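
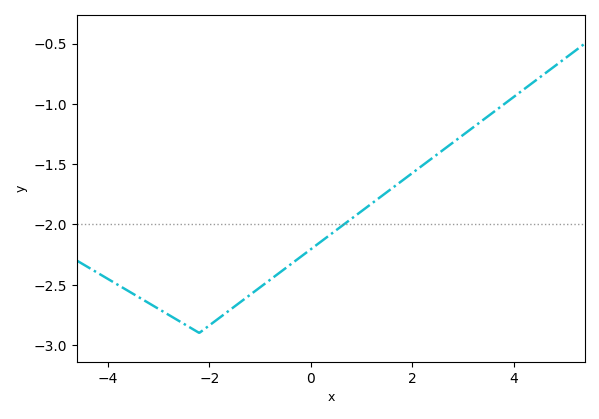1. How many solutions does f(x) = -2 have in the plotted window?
1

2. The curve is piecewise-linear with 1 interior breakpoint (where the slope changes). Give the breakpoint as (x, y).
(-2.2, -2.9)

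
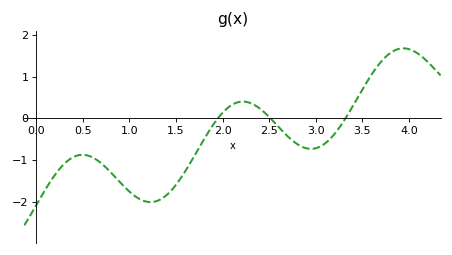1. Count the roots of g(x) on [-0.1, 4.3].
3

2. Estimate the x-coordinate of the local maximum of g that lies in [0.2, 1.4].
0.495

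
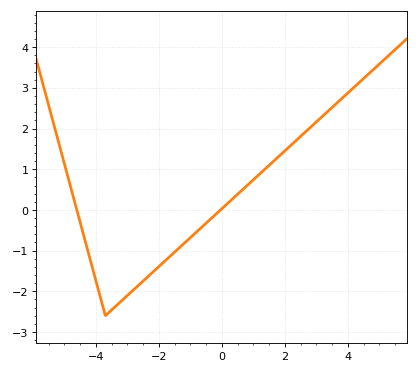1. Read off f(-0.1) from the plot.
-0.04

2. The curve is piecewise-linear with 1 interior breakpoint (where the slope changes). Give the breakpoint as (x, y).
(-3.7, -2.6)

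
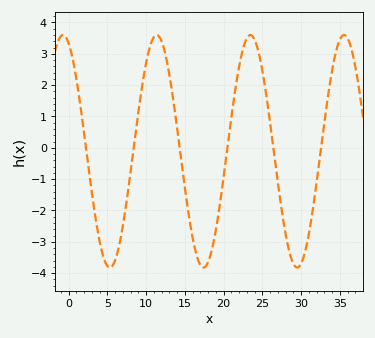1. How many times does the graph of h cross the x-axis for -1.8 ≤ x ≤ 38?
6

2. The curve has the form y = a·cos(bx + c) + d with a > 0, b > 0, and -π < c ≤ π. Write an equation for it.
y = 3.71cos(0.52x + 0.372) - 0.11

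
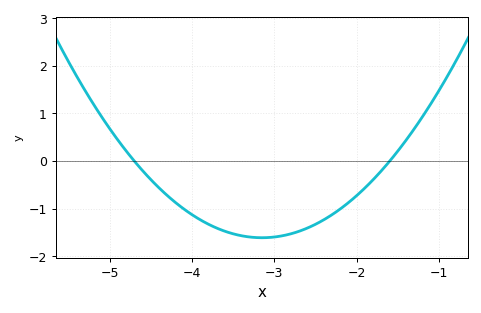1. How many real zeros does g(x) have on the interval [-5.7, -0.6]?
2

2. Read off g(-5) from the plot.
0.7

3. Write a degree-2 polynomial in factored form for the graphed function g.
y = 0.67(x + 4.7)(x + 1.6)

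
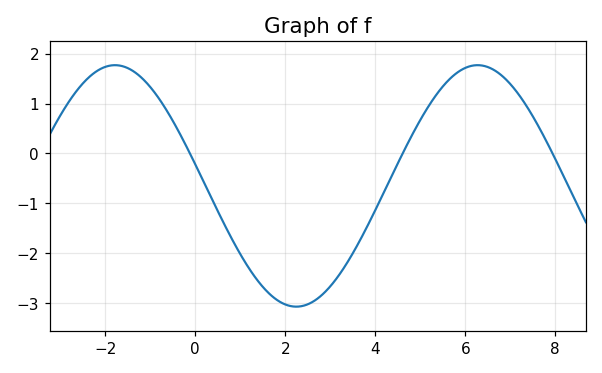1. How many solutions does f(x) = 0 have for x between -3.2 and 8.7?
3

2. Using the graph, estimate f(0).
-0.2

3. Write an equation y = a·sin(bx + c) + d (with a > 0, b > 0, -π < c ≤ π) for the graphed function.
y = 2.42sin(0.78x + 3) - 0.65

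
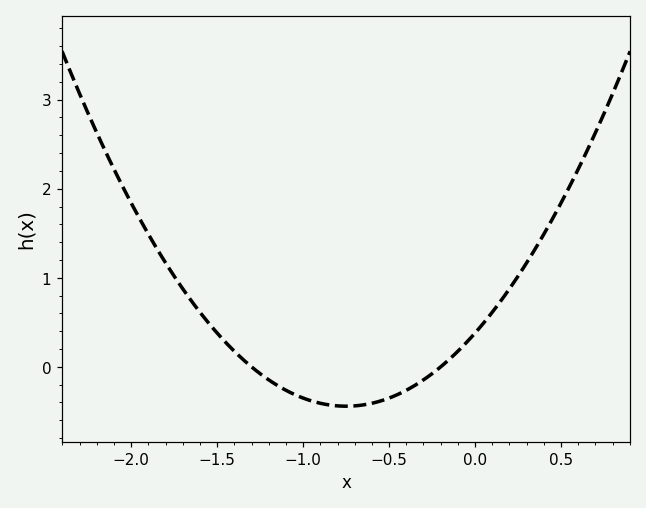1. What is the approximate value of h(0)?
0.38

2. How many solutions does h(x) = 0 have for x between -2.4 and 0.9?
2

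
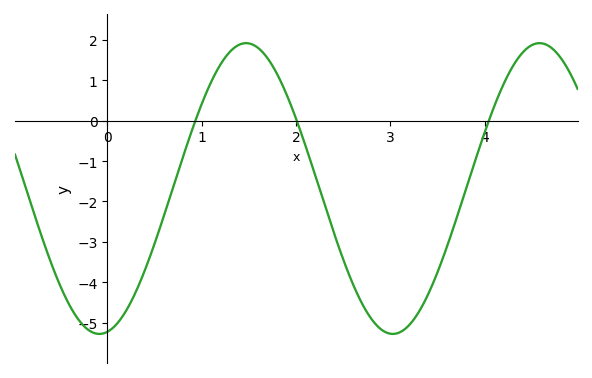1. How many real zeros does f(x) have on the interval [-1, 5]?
3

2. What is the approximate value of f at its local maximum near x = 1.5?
1.9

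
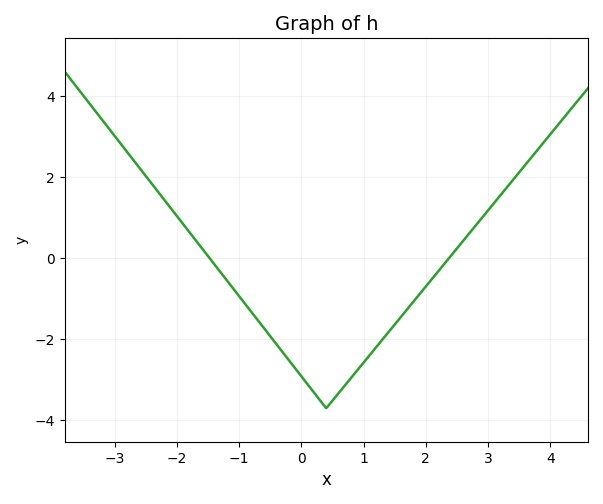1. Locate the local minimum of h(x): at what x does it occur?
0.4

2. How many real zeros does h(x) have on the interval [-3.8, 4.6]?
2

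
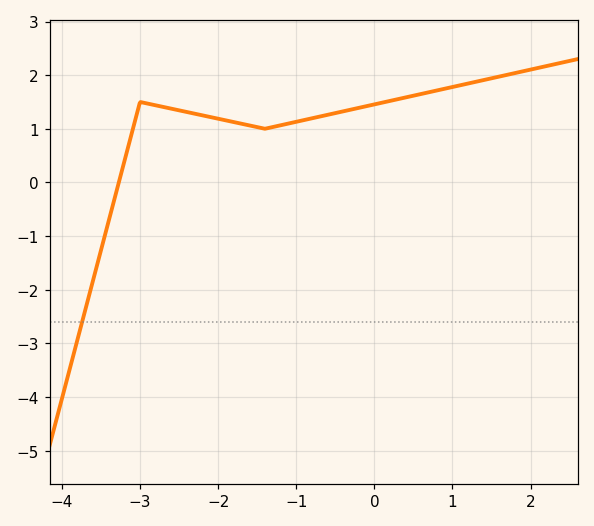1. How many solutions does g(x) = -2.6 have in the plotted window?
1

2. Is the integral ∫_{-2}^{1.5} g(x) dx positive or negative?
positive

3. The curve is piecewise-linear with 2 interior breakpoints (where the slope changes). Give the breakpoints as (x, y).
(-3, 1.5); (-1.4, 1)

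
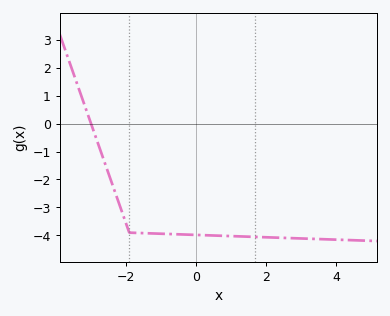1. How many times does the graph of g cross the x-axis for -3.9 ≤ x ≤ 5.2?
1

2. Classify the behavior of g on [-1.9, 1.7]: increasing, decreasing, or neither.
decreasing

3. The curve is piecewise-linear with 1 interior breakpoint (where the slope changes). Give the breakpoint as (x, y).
(-1.9, -3.9)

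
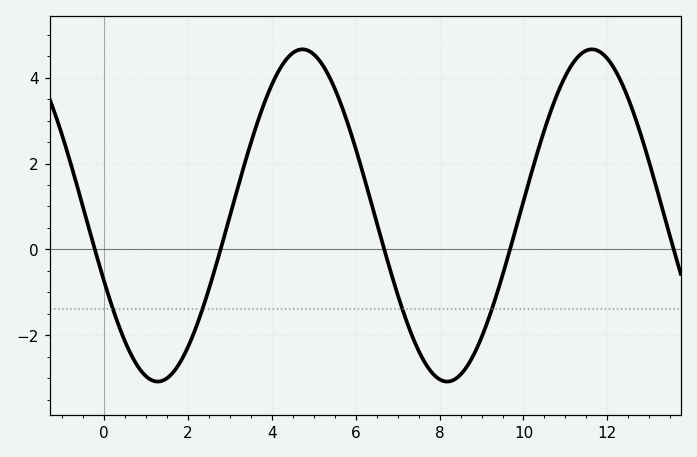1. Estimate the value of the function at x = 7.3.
-2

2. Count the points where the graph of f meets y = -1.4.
4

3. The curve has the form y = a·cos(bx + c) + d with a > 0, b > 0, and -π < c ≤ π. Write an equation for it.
y = 3.87cos(0.91x + 2) + 0.79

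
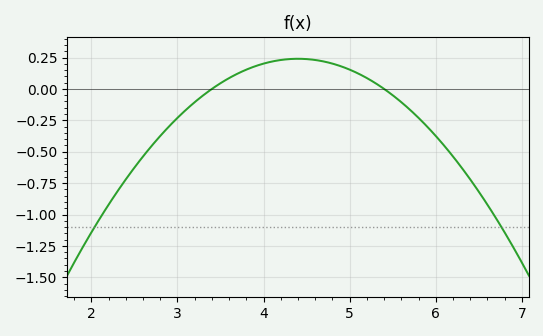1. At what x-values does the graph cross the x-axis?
3.4, 5.4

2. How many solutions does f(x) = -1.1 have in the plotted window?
2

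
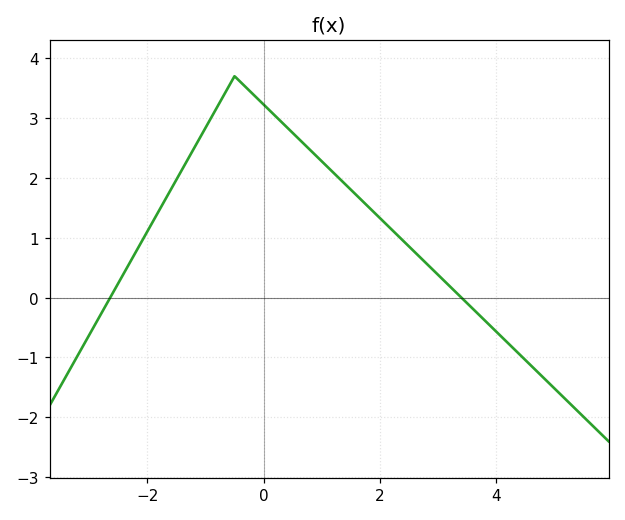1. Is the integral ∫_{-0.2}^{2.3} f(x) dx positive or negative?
positive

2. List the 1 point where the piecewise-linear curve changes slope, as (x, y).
(-0.5, 3.7)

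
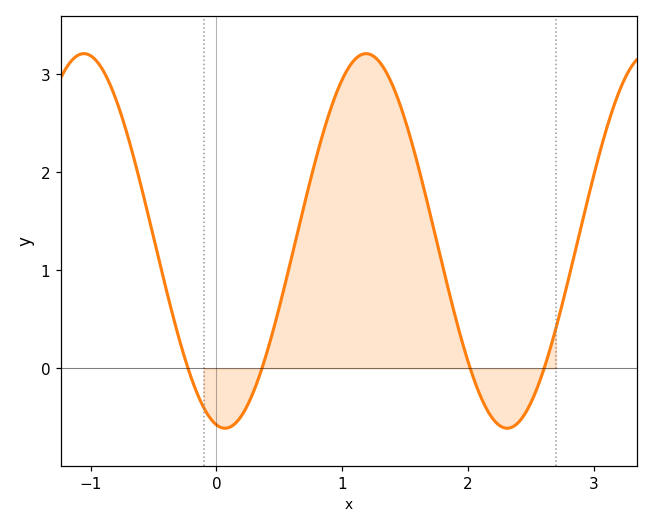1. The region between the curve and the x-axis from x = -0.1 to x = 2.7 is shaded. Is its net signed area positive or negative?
positive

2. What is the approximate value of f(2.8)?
0.91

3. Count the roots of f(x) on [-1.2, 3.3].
4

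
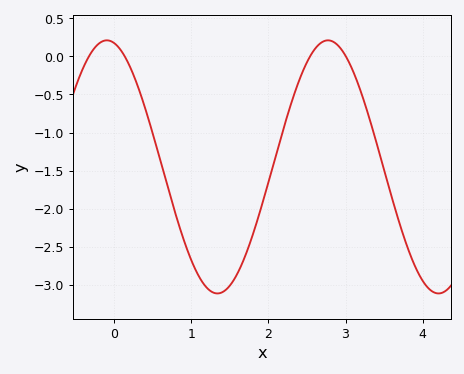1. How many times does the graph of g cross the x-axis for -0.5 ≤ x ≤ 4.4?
4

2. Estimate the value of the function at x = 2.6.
0.1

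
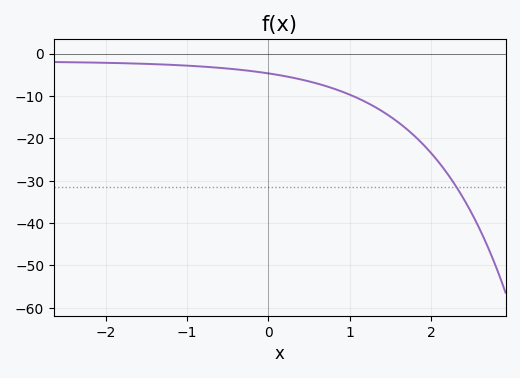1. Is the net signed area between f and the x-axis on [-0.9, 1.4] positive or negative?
negative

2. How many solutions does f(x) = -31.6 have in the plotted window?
1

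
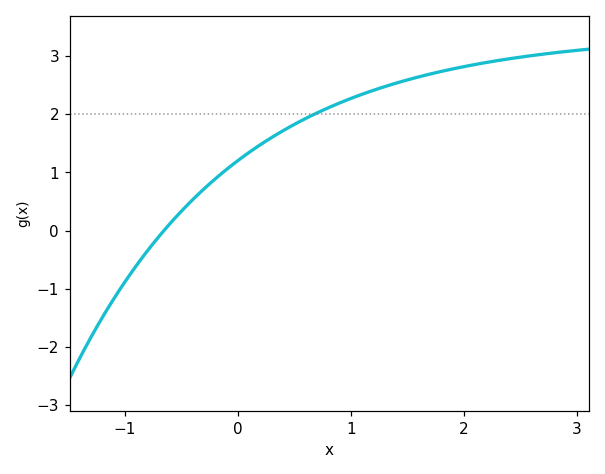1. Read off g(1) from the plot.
2.3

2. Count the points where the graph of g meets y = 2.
1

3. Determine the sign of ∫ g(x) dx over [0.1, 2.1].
positive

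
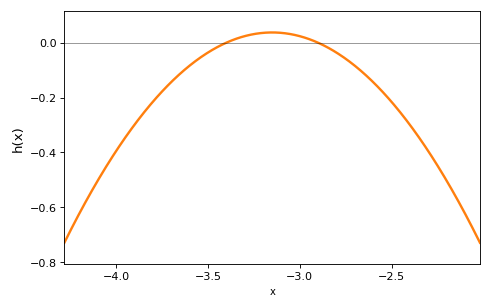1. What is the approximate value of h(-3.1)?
0.036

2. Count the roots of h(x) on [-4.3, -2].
2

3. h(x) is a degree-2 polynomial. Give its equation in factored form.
y = -0.6(x + 3.4)(x + 2.9)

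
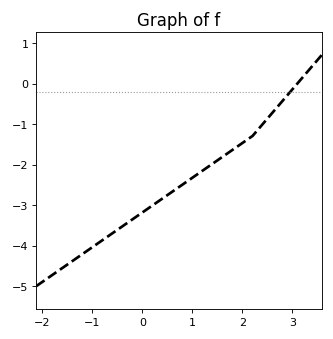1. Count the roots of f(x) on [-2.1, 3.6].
1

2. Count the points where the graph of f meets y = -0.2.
1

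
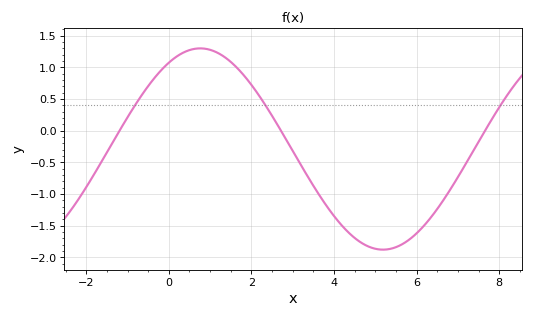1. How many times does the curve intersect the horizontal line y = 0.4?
3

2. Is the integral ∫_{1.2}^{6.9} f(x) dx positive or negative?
negative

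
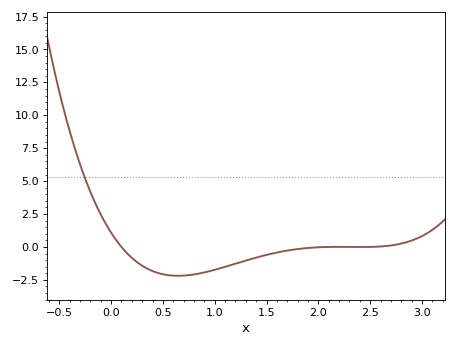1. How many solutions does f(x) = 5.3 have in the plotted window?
1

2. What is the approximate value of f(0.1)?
0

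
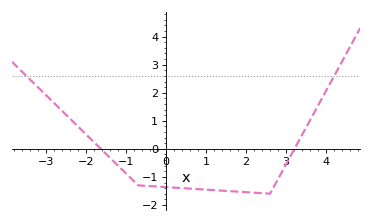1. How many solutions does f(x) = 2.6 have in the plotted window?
2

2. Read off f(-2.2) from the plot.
0.8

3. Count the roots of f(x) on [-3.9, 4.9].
2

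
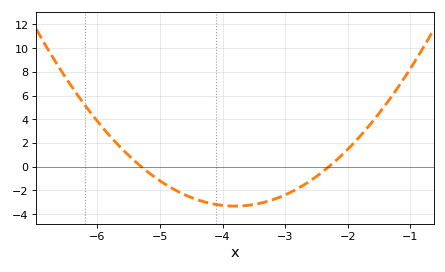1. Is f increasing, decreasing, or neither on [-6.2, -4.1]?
decreasing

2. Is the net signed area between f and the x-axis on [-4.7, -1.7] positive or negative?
negative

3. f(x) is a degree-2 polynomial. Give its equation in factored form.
y = 1.48(x + 5.3)(x + 2.3)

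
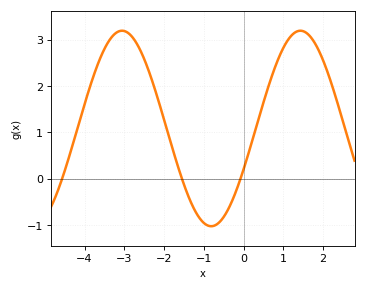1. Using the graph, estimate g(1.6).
3.13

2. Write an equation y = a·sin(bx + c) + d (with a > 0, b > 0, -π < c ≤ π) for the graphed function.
y = 2.11sin(1.4x - 0.432) + 1.08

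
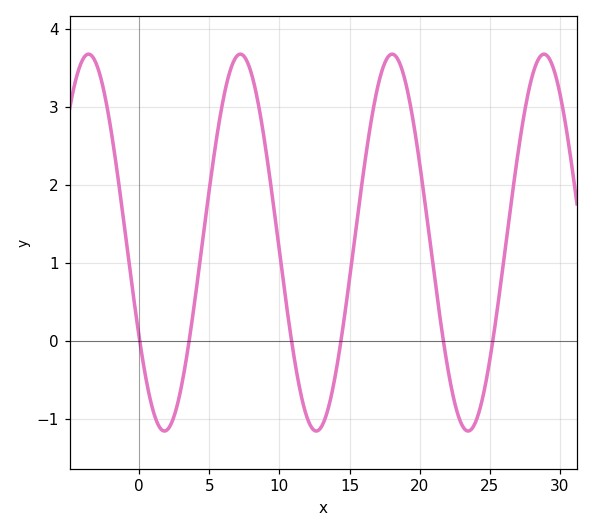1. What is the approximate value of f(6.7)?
3.57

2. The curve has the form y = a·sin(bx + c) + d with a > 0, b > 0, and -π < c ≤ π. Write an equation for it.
y = 2.42sin(0.58x - 2.61) + 1.26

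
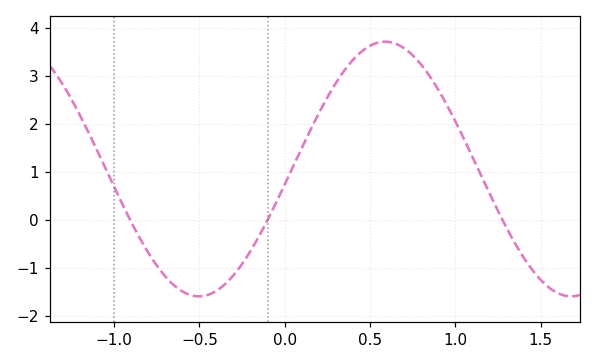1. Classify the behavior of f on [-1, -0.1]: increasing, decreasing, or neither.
neither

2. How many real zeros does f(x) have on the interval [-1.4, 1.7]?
3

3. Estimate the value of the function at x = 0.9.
2.71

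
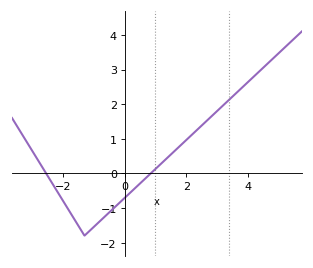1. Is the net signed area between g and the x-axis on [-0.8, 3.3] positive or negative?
positive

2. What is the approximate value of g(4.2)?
2.8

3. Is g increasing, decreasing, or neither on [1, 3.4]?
increasing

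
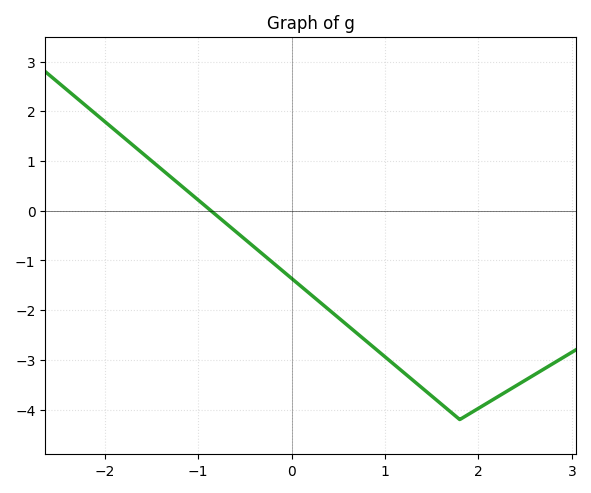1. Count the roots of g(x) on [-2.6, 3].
1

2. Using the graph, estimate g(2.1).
-3.9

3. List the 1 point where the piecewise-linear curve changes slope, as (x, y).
(1.8, -4.2)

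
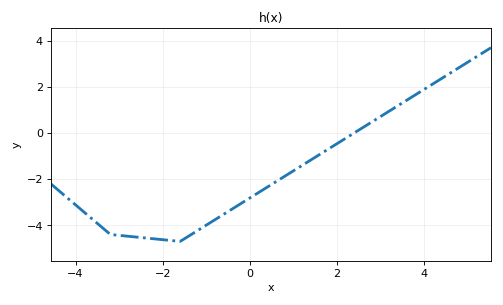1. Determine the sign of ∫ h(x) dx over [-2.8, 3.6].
negative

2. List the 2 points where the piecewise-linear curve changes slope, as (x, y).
(-3.2, -4.4); (-1.6, -4.7)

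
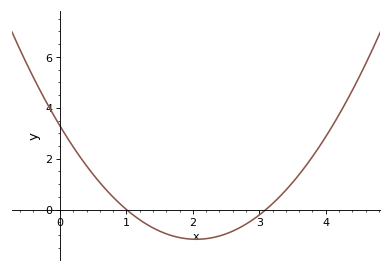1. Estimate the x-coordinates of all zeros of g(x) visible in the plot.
1, 3.1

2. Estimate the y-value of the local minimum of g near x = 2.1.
-1.2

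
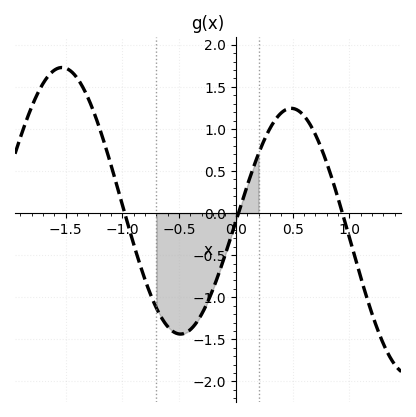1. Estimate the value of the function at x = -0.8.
-0.8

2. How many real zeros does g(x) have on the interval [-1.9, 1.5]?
3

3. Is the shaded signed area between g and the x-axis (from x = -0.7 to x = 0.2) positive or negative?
negative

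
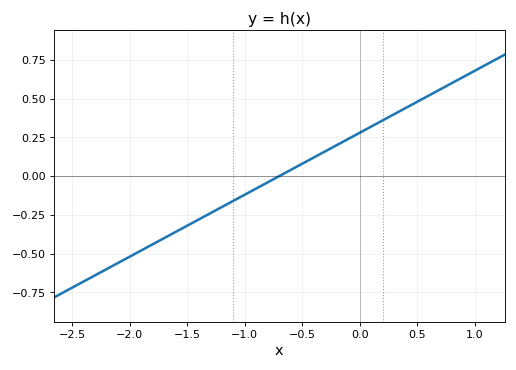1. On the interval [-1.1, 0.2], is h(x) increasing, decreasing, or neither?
increasing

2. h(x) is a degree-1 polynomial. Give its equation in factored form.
y = 0.4(x + 0.7)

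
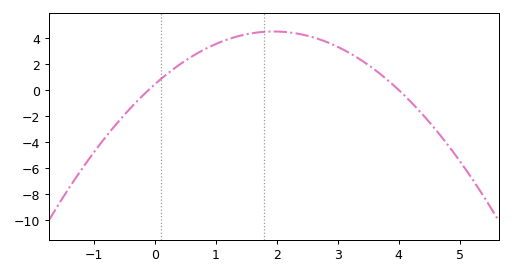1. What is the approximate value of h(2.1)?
4.4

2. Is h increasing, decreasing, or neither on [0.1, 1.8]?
increasing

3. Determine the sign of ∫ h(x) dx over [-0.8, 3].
positive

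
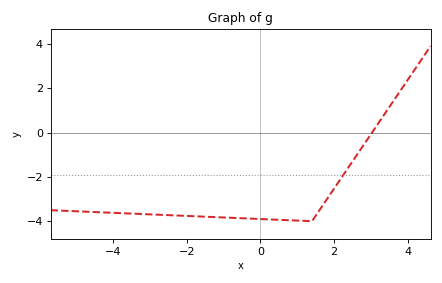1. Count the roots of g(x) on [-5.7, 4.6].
1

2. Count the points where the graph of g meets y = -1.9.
1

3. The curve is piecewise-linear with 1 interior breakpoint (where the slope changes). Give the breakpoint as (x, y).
(1.4, -4)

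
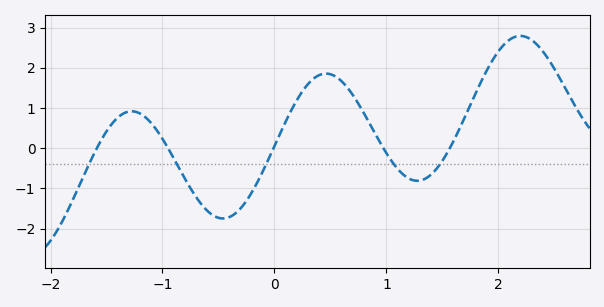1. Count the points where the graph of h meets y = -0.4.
5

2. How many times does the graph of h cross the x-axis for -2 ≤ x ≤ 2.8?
5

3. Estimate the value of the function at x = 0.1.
0.7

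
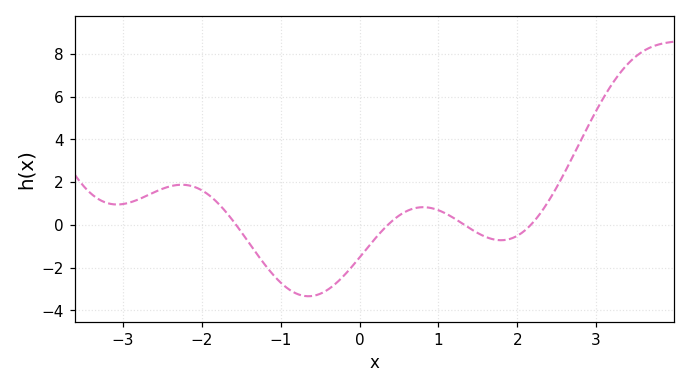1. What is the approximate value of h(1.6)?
-0.6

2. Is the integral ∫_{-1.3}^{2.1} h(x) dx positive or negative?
negative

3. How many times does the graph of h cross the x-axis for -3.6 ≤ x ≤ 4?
4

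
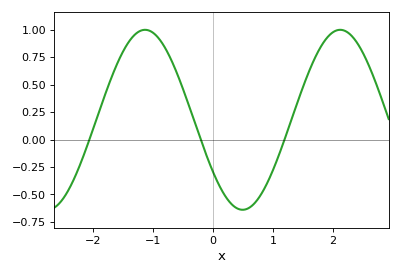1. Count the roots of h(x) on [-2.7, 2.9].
3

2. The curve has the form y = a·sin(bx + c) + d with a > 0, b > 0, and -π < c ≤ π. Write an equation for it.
y = 0.82sin(1.9x - 2.5) + 0.18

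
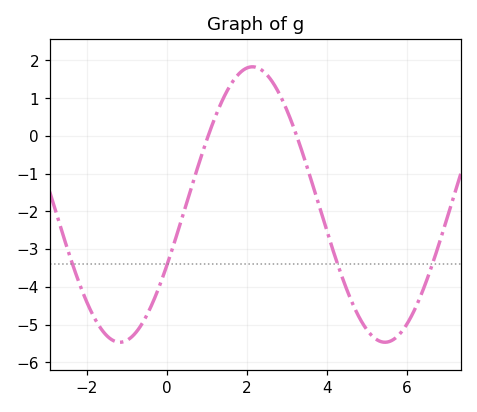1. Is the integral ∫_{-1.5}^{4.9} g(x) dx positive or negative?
negative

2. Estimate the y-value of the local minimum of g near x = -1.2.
-5.47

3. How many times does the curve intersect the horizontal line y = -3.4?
4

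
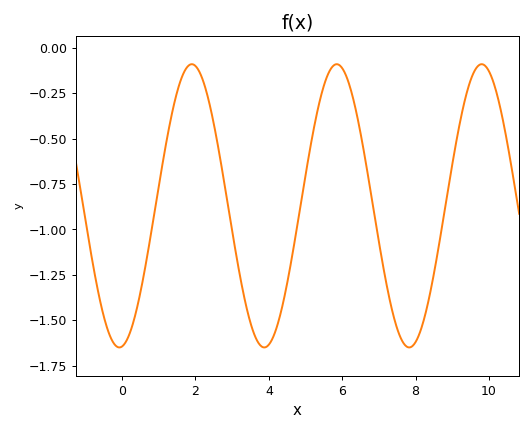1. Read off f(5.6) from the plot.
-0.152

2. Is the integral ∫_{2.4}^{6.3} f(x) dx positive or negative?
negative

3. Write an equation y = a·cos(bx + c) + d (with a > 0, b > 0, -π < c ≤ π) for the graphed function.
y = 0.78cos(1.59x - 3.02) - 0.87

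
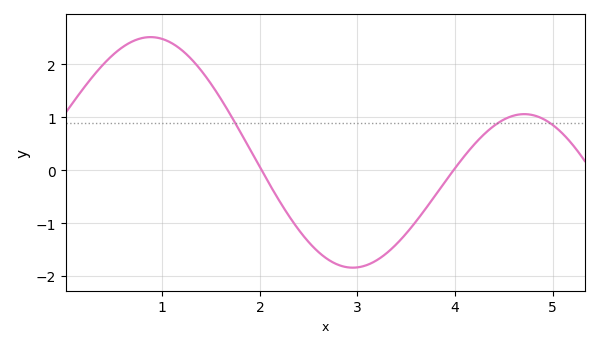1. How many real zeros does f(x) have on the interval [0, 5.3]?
2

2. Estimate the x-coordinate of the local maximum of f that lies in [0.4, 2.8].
0.88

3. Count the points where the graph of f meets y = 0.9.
3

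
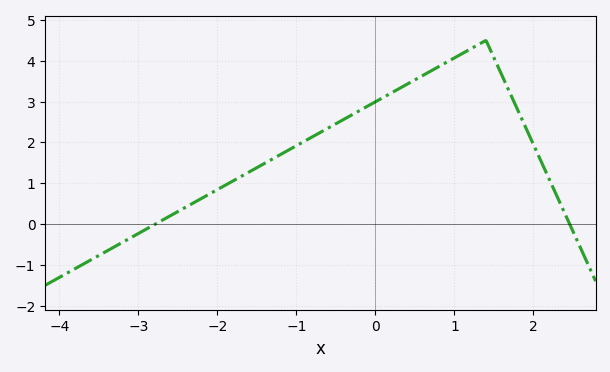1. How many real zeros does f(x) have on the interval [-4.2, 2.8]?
2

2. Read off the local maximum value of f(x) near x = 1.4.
4.5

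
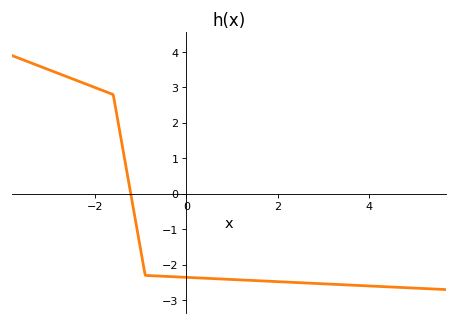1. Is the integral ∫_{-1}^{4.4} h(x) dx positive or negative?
negative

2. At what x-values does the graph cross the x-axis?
-1.22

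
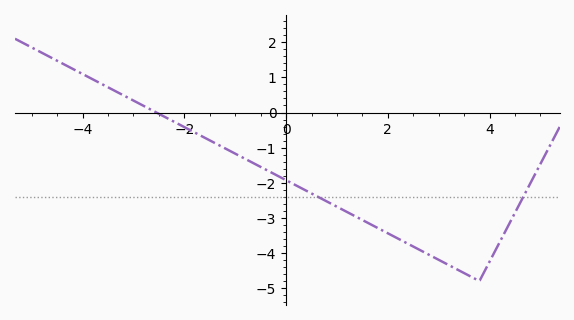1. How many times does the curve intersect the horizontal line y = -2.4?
2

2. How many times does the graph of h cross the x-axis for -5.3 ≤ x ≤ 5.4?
1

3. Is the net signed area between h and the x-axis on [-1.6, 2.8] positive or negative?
negative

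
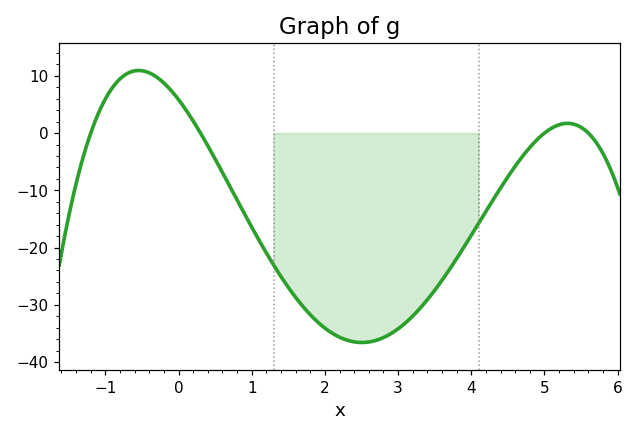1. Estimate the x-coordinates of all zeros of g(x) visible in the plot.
-1.2, 0.3, 5, 5.6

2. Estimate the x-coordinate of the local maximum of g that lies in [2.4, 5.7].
5.32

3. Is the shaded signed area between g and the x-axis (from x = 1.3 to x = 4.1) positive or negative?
negative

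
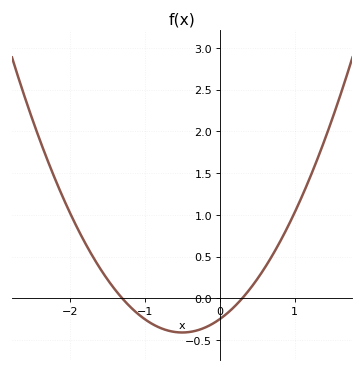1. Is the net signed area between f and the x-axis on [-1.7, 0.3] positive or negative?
negative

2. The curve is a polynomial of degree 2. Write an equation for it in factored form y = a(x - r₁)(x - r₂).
y = 0.64(x + 1.3)(x - 0.3)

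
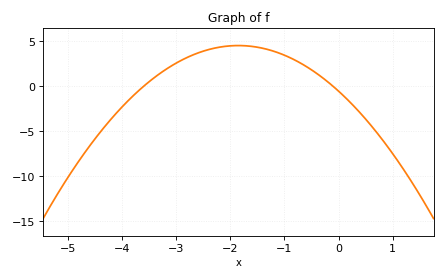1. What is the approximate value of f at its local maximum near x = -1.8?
4.53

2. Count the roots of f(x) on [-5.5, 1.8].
2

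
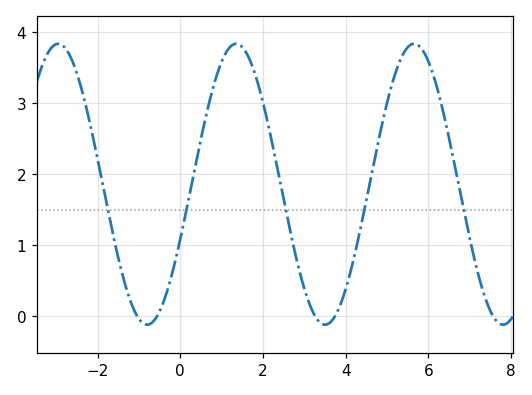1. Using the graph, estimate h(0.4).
2.2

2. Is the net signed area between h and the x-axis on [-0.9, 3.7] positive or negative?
positive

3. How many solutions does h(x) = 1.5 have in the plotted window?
5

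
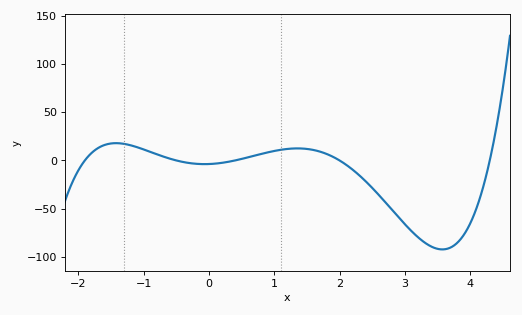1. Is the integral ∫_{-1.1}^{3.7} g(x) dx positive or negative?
negative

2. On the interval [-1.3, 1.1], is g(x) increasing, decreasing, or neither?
neither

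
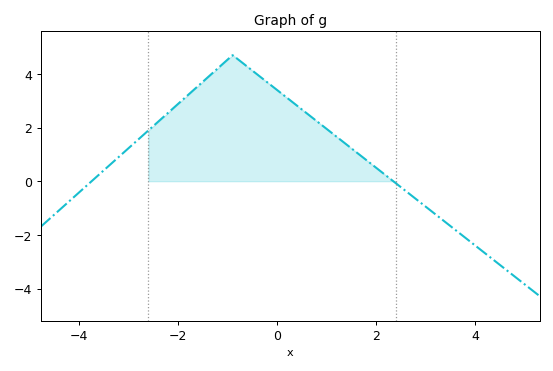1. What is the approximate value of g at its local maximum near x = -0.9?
4.6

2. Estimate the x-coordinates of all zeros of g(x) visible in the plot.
-3.8, 2.4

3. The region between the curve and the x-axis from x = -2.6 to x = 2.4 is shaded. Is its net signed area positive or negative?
positive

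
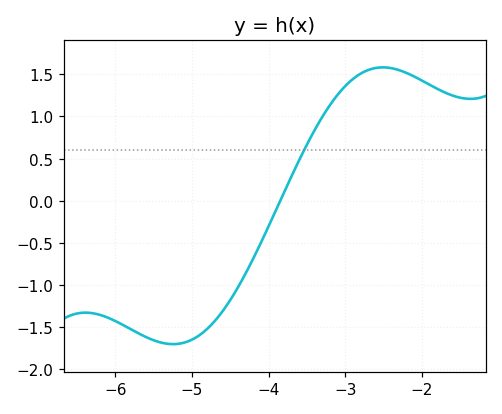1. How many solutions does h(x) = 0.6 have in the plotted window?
1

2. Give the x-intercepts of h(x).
-3.8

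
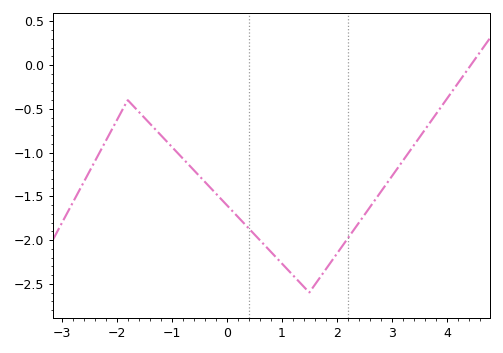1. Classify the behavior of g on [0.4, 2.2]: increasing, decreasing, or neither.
neither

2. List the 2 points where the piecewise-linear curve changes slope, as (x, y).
(-1.8, -0.4); (1.5, -2.6)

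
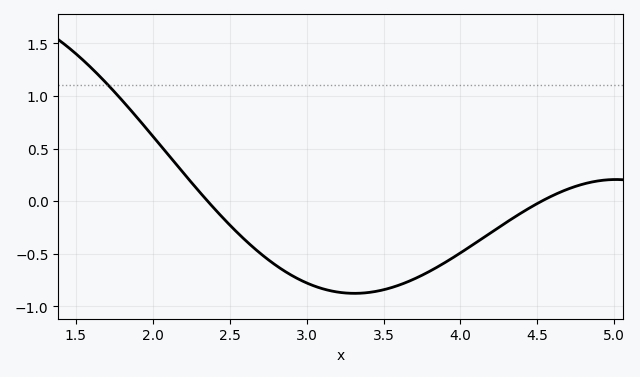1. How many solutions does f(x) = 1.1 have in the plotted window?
1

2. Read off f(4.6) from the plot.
0.053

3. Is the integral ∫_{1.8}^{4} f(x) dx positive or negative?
negative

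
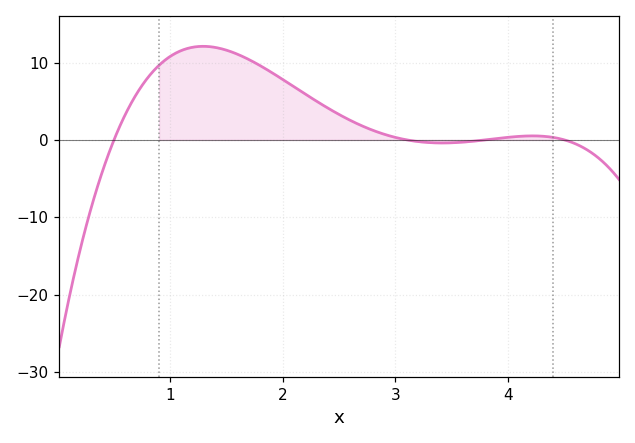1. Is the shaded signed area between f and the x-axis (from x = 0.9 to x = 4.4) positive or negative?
positive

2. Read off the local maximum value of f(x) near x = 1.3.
12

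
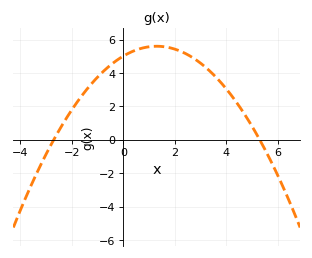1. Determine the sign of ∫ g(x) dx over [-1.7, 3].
positive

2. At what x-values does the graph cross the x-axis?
-2.8, 5.2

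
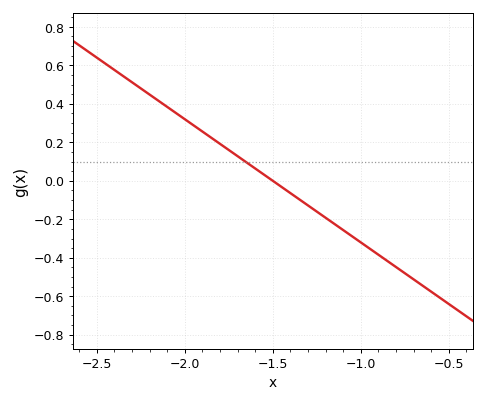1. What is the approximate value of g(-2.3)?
0.512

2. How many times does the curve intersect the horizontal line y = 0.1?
1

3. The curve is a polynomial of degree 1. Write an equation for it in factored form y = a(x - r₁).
y = -0.64(x + 1.5)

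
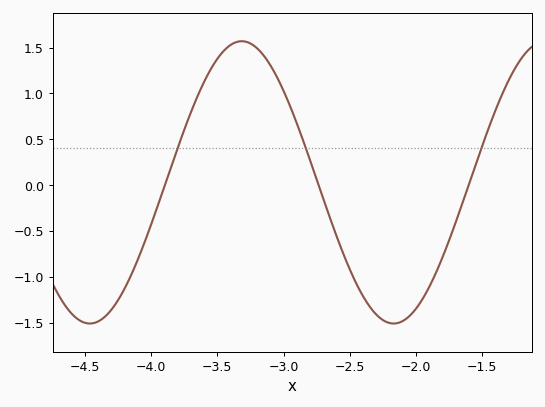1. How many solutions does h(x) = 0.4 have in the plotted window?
3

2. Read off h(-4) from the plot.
-0.45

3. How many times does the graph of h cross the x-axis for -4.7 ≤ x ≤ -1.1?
3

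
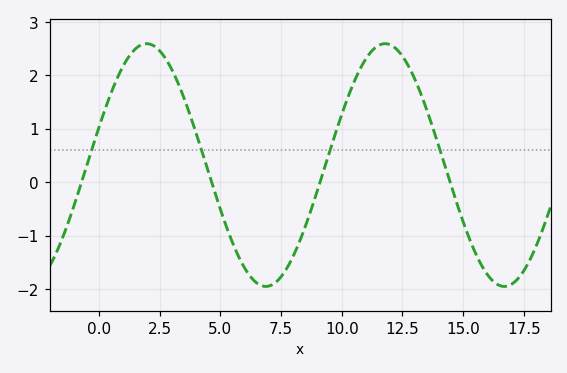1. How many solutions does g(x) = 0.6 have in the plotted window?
4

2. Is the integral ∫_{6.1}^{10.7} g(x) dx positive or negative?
negative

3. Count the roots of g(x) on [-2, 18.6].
4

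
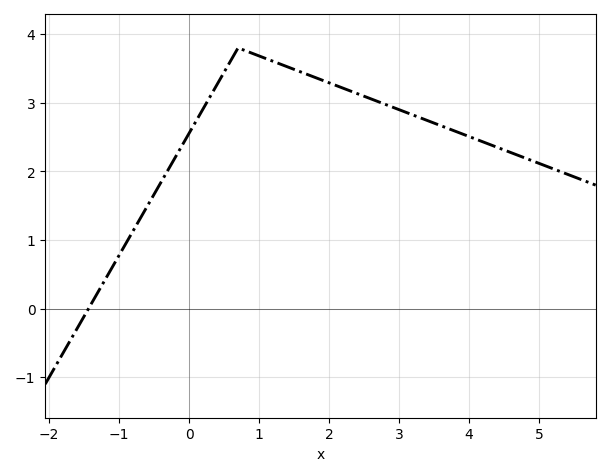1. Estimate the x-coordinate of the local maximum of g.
0.8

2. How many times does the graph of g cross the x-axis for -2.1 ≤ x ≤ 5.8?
1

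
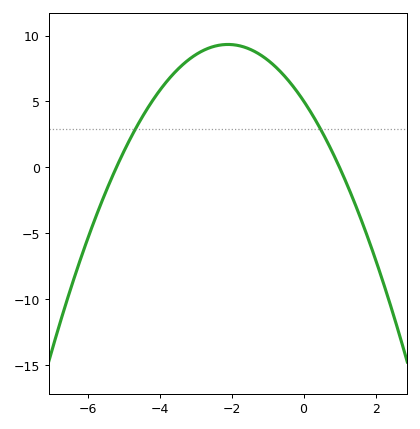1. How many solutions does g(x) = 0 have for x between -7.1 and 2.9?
2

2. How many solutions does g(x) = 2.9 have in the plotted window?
2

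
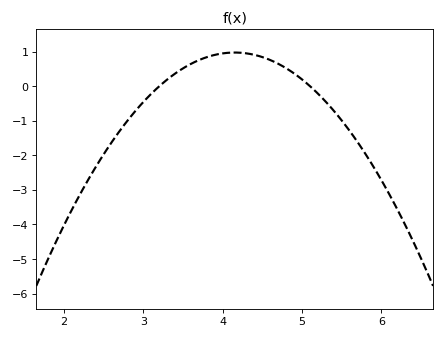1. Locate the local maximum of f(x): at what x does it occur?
4.15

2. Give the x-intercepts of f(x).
3.2, 5.1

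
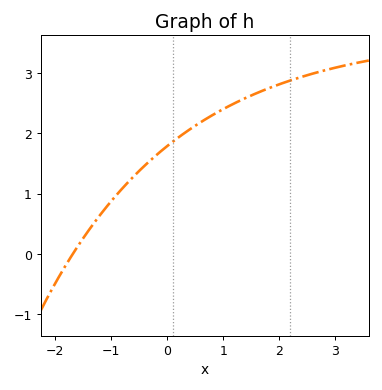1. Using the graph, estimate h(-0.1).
1.7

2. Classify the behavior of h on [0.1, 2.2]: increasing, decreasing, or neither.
increasing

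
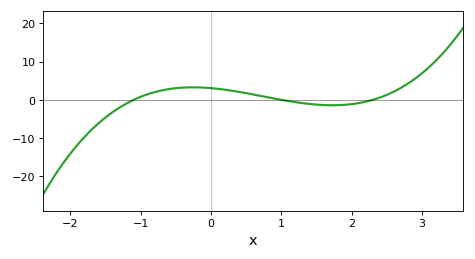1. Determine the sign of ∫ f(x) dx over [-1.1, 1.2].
positive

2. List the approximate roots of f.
-1.1, 1, 2.3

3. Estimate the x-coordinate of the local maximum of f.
-0.3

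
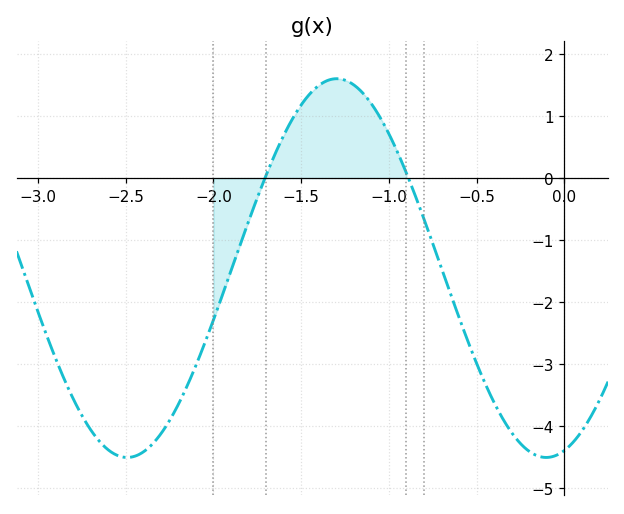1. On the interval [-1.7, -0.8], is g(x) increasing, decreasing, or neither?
neither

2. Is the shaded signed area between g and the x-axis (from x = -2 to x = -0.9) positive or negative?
positive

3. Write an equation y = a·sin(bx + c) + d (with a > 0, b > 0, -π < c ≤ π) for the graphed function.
y = 3.05sin(2.6x - 1.3) - 1.45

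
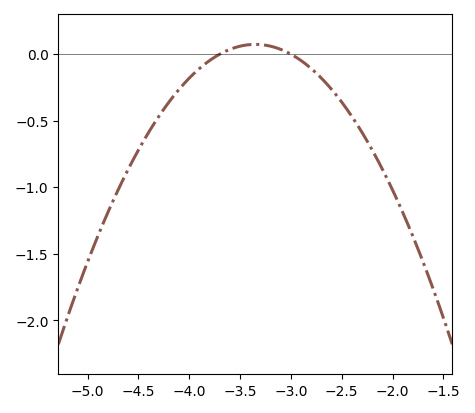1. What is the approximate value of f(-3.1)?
0.036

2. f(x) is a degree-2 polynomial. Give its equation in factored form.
y = -0.6(x + 3.7)(x + 3)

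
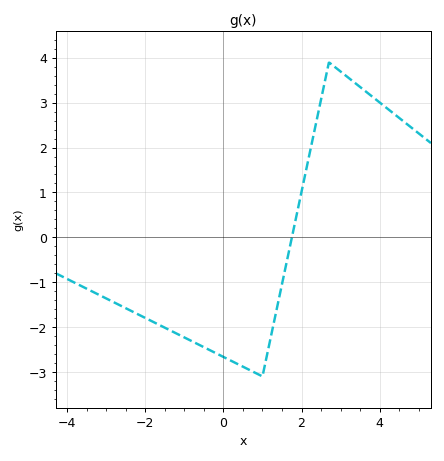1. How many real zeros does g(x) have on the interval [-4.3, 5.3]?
1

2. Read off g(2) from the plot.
1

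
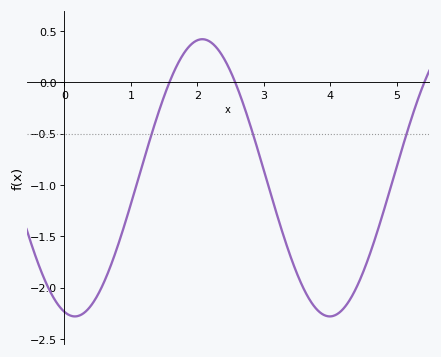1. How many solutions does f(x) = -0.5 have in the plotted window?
3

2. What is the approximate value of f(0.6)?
-1.94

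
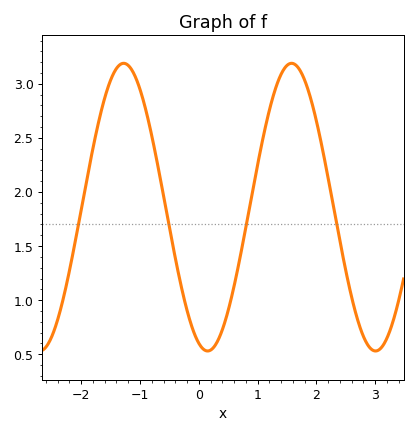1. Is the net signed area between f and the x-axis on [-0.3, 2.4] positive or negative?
positive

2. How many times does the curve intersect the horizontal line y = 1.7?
4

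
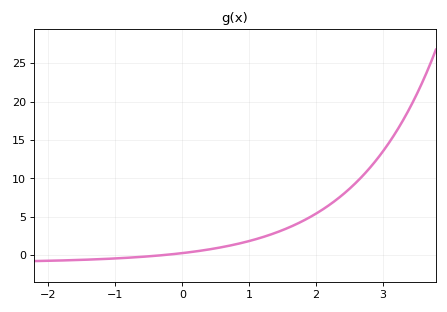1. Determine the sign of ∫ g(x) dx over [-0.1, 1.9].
positive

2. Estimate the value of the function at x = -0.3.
0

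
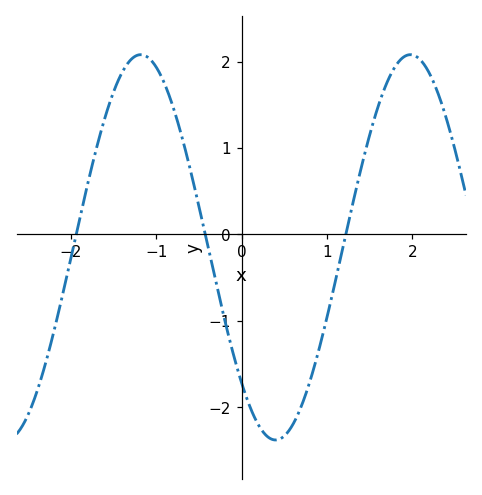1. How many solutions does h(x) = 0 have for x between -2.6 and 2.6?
3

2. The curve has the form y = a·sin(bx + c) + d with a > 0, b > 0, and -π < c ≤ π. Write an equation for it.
y = 2.23sin(2x - 2.4) - 0.15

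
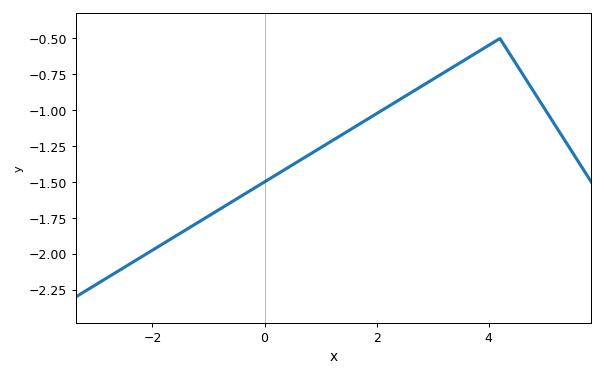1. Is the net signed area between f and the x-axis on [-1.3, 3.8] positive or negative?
negative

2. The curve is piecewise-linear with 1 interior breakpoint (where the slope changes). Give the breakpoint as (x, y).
(4.2, -0.5)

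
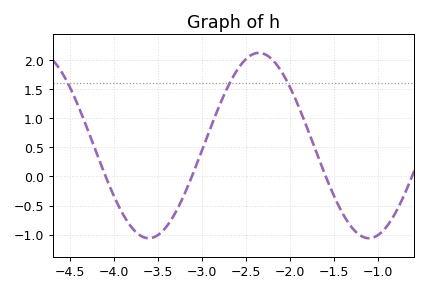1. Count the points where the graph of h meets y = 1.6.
3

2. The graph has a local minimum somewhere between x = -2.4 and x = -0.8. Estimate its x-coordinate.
-1.1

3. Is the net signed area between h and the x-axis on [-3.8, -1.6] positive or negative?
positive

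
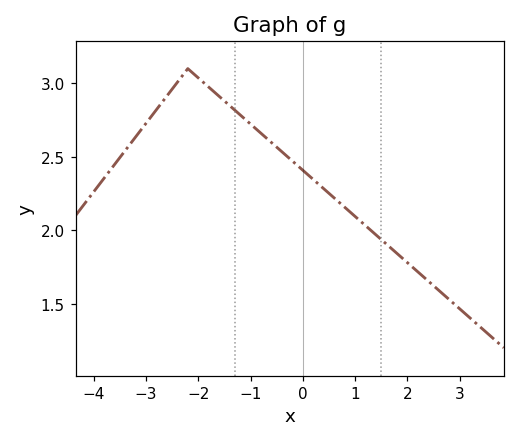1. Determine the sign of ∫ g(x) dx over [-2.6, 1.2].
positive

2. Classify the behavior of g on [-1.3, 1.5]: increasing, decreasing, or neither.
decreasing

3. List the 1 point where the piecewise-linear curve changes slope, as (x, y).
(-2.2, 3.1)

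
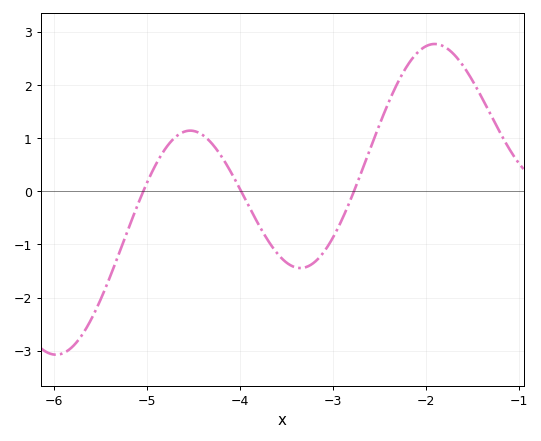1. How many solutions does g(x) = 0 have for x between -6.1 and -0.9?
3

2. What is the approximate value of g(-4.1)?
0.4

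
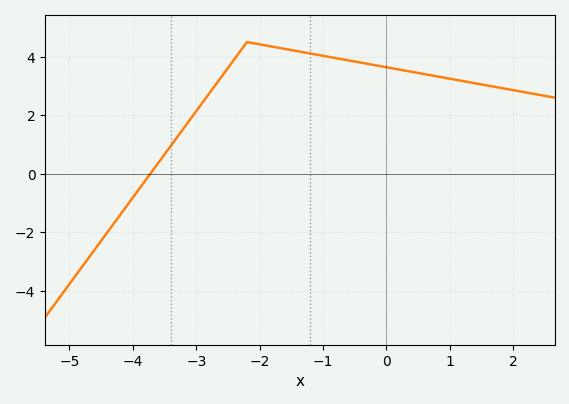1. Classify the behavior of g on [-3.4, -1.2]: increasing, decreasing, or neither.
neither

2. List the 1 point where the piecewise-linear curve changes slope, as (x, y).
(-2.2, 4.5)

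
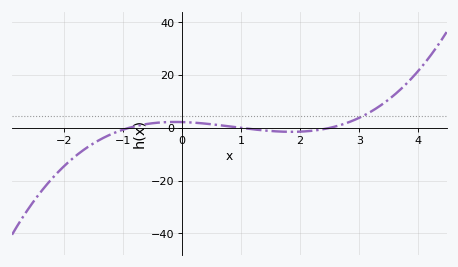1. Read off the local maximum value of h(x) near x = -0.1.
2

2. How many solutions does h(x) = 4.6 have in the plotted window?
1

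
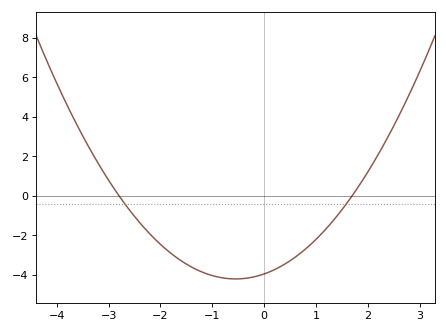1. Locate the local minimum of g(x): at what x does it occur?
-0.55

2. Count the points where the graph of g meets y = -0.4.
2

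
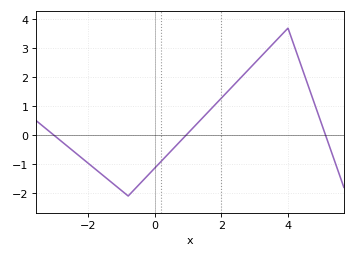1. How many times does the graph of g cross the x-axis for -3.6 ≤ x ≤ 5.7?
3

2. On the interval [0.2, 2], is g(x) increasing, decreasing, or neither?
increasing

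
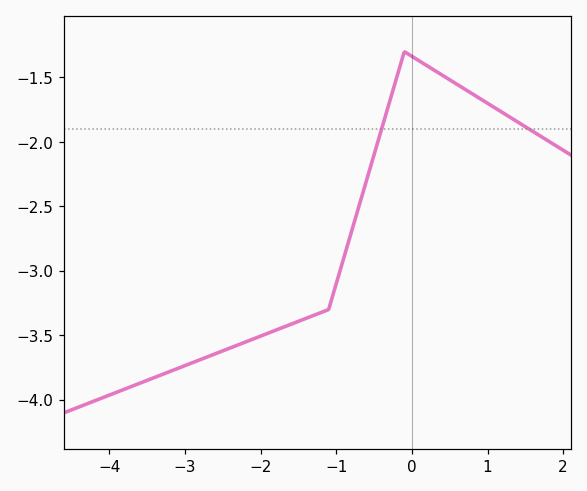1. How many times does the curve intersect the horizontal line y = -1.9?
2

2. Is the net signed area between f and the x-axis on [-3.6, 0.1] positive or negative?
negative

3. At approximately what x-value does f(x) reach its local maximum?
-0.098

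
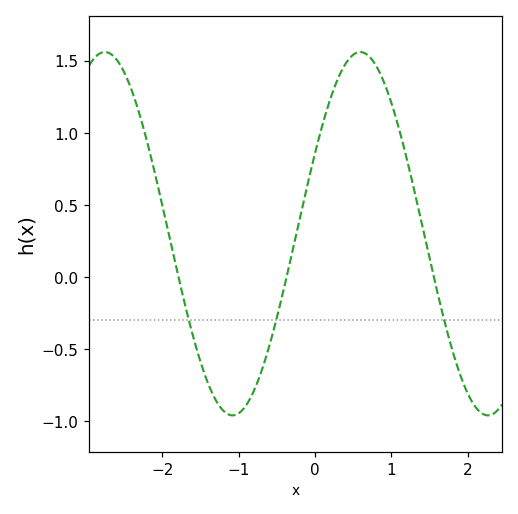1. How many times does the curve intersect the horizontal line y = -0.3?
3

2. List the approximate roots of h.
-1.8, -0.4, 1.6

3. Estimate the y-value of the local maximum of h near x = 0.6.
1.55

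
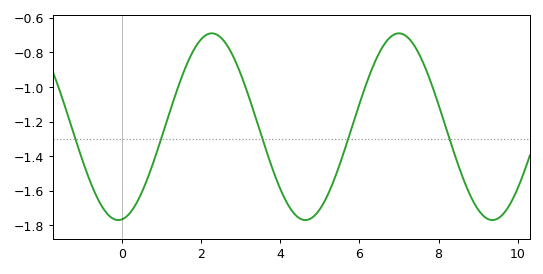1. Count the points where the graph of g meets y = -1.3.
5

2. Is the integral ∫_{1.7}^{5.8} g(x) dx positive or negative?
negative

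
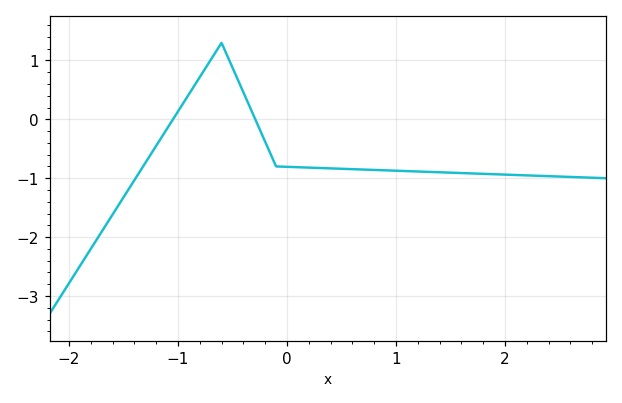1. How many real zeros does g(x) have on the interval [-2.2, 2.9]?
2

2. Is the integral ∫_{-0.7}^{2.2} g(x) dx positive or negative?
negative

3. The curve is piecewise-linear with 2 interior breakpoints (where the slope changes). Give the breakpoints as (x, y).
(-0.6, 1.3); (-0.1, -0.8)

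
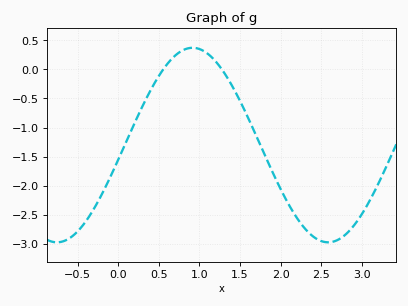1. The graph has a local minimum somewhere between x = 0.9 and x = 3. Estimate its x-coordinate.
2.59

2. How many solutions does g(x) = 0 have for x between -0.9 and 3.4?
2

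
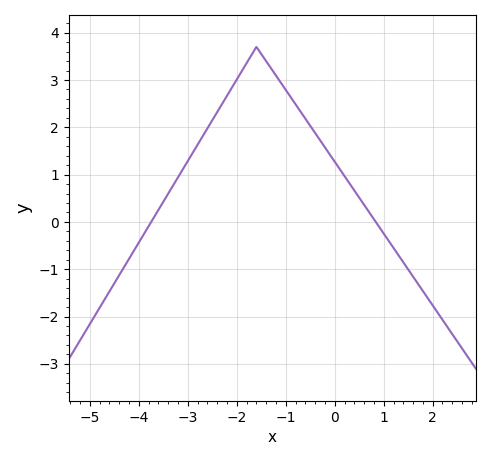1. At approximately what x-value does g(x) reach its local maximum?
-1.6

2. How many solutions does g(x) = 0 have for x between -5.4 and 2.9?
2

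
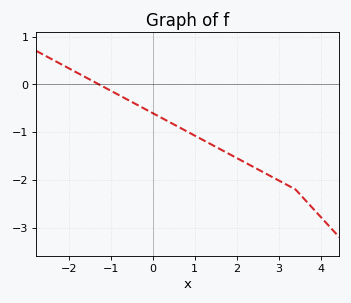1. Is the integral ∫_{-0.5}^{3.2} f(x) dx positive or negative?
negative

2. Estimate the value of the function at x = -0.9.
-0.2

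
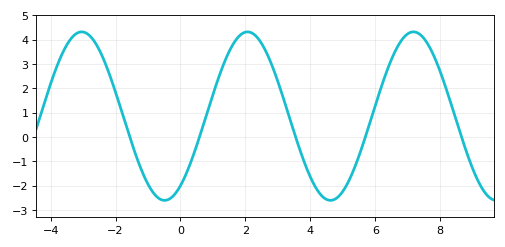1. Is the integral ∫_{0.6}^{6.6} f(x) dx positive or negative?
positive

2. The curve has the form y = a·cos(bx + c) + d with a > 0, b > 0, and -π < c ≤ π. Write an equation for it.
y = 3.46cos(1.23x - 2.54) + 0.86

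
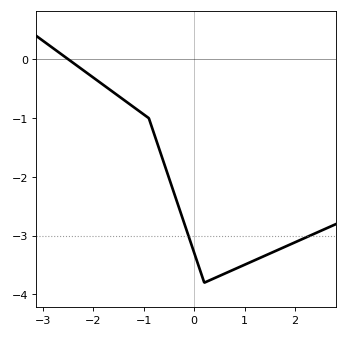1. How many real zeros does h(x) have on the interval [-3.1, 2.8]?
1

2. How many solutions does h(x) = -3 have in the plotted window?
2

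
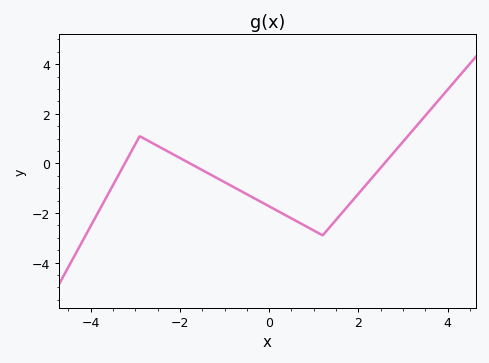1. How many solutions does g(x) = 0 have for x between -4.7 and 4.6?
3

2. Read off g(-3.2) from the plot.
0.2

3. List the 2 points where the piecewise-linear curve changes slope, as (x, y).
(-2.9, 1.1); (1.2, -2.9)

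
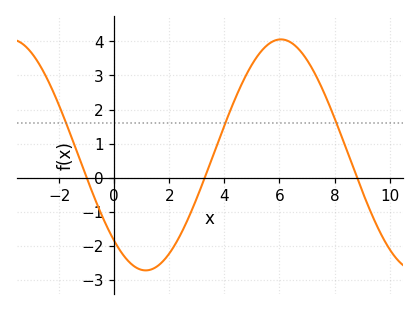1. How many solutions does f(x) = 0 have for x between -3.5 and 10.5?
3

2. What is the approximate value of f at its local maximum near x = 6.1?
4.1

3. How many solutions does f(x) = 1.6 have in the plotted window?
3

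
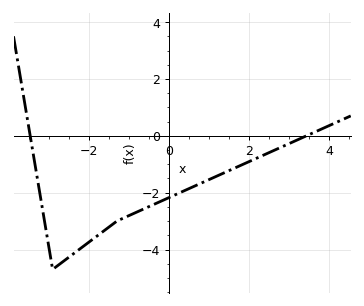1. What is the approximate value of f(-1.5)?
-3.2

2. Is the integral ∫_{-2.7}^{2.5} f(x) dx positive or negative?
negative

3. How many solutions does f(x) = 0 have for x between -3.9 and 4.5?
2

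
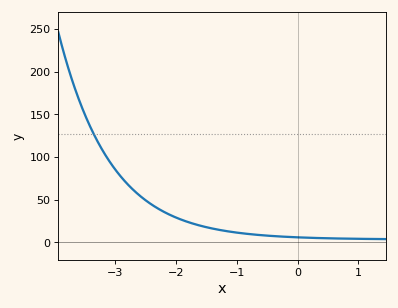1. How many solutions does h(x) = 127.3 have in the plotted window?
1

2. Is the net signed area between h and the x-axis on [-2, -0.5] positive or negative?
positive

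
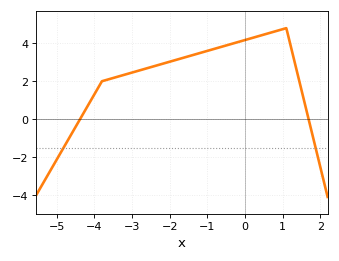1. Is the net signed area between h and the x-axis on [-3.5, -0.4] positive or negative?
positive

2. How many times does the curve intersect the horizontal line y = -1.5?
2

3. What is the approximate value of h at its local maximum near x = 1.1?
4.8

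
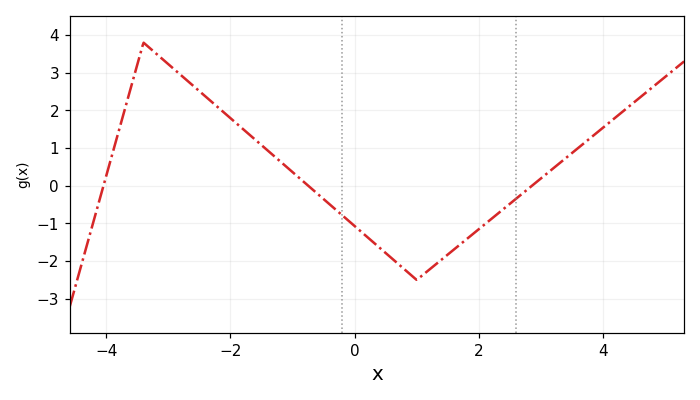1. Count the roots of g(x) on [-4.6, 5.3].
3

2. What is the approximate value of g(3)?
0.2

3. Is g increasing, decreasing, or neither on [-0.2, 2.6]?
neither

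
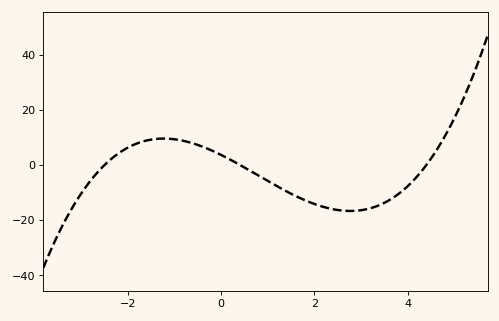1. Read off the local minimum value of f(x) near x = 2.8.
-16.7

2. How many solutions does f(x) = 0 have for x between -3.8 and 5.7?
3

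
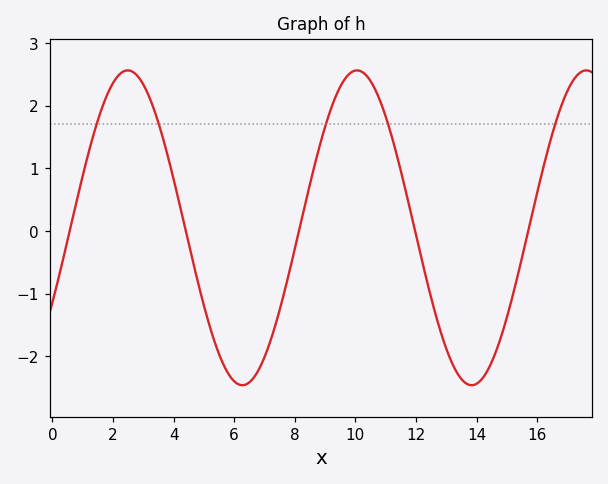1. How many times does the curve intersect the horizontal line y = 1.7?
5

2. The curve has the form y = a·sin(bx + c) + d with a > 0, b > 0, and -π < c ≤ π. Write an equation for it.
y = 2.51sin(0.83x - 0.49) + 0.05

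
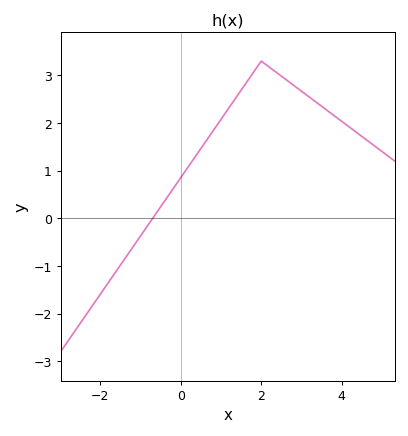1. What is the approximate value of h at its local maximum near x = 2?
3.3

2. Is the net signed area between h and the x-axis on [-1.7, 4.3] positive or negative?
positive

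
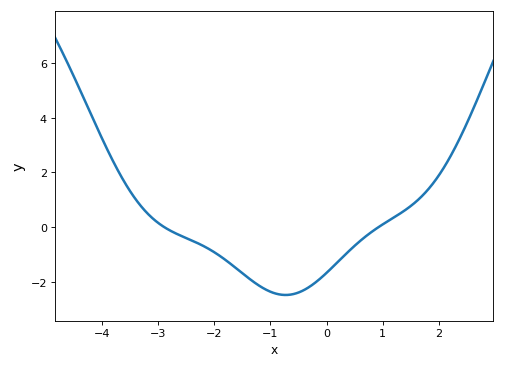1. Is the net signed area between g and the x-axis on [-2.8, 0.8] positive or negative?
negative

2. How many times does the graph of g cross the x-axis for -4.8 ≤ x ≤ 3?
2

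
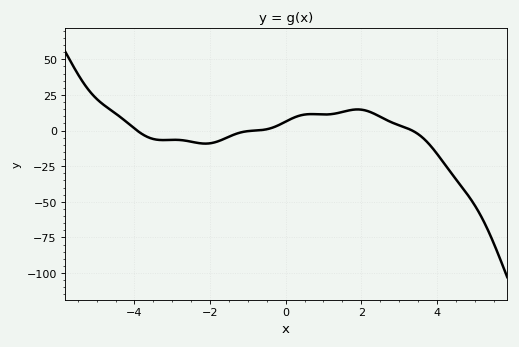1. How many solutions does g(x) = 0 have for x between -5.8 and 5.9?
3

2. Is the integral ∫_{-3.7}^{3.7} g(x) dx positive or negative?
positive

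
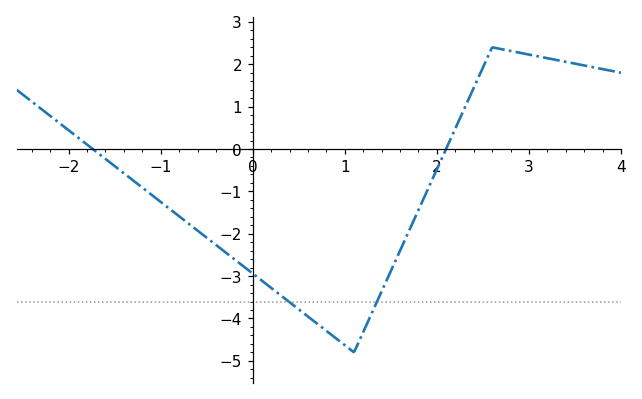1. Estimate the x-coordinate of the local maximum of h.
2.6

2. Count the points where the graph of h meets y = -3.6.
2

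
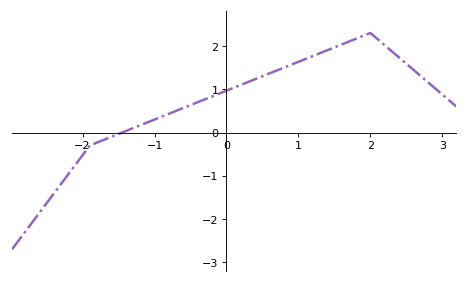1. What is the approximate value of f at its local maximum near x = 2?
2.3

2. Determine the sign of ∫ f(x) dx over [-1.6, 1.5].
positive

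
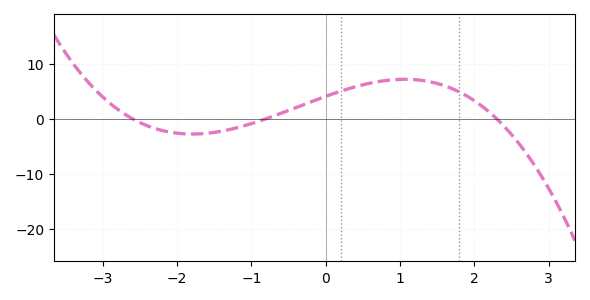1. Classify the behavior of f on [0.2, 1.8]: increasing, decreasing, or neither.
neither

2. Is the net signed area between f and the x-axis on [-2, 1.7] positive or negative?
positive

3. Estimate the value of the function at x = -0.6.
1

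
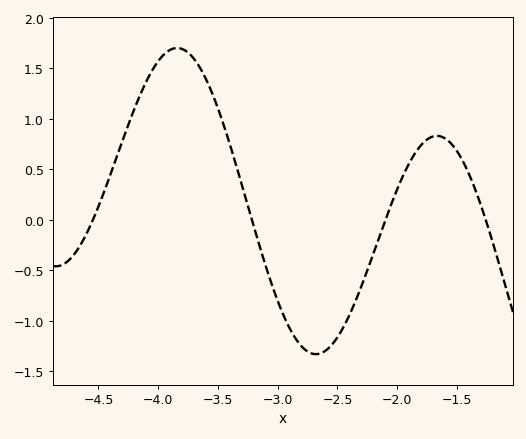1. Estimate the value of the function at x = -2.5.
-1.16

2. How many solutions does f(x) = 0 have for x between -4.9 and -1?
4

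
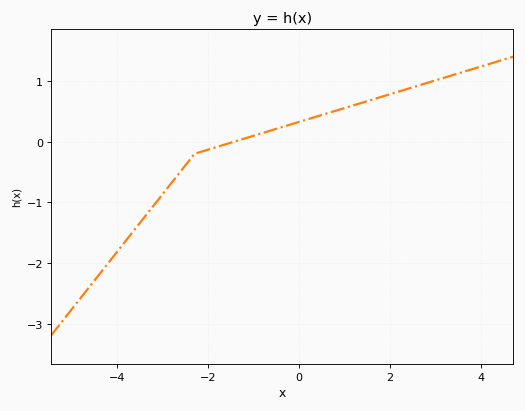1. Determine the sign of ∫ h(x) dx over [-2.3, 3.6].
positive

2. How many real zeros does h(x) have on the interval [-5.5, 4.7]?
1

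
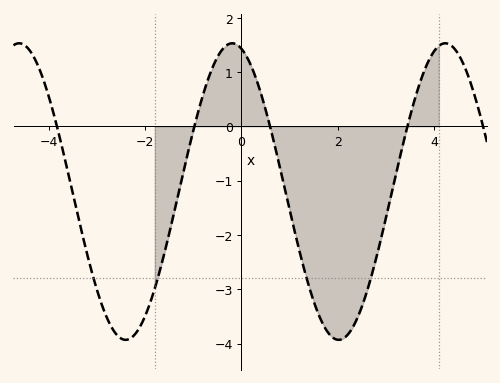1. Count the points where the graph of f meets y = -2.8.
4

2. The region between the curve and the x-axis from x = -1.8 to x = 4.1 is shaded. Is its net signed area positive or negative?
negative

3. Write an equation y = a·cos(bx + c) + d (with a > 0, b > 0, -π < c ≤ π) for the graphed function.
y = 2.73cos(1.4x + 0.27) - 1.2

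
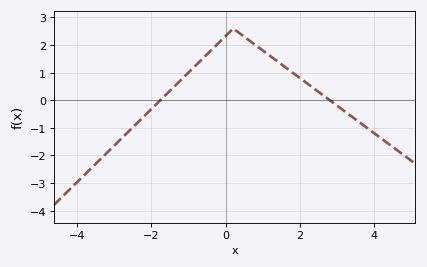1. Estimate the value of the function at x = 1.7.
1.1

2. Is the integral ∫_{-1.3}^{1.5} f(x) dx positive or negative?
positive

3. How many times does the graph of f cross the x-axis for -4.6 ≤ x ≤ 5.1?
2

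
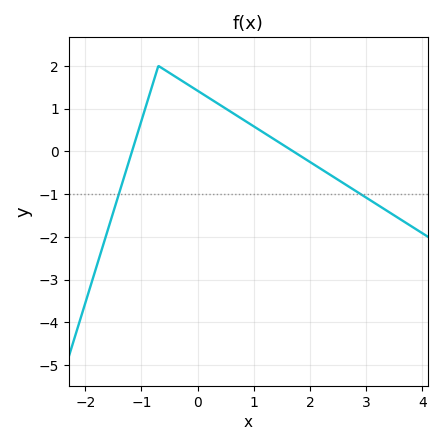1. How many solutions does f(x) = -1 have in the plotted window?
2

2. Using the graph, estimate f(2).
-0.2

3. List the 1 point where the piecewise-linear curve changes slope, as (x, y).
(-0.7, 2)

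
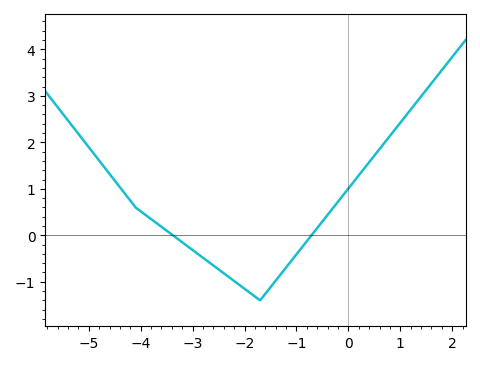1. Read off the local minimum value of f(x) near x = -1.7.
-1.4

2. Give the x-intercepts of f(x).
-3.4, -0.8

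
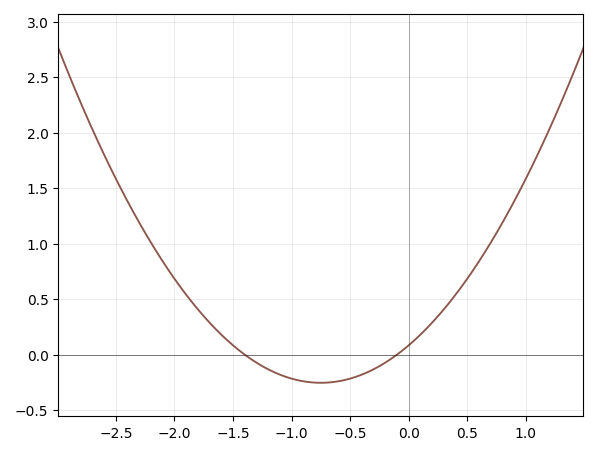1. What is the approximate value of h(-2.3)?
1.2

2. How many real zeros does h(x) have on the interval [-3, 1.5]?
2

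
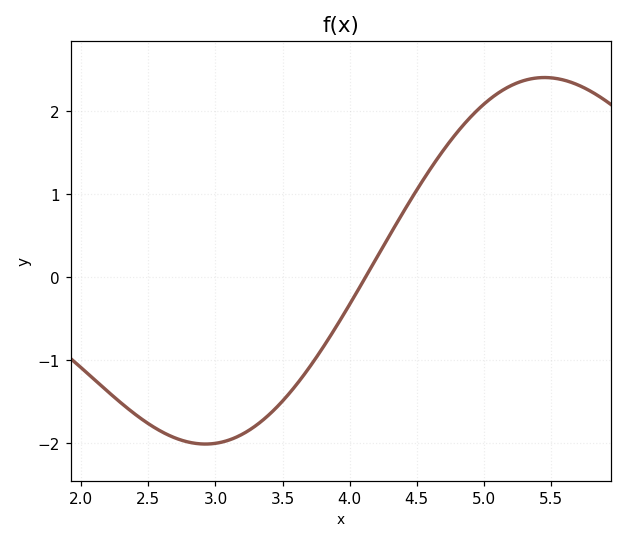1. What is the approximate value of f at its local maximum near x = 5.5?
2.4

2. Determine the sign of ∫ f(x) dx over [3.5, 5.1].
positive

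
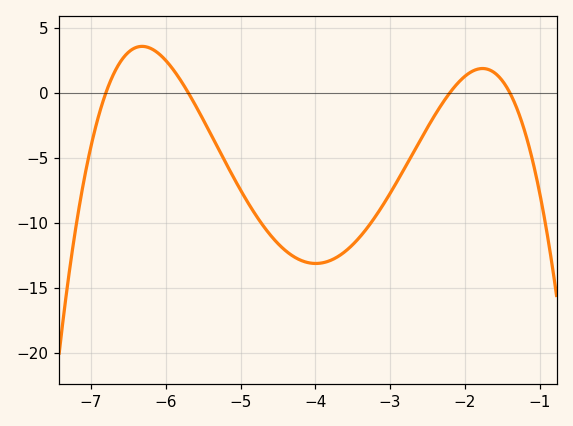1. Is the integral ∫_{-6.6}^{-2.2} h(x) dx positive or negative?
negative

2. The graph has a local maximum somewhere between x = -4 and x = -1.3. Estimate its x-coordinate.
-1.8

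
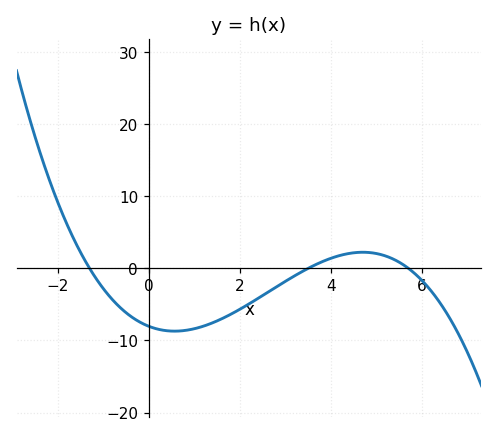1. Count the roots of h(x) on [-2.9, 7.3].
3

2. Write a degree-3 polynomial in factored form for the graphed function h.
y = -0.31(x + 1.3)(x - 3.5)(x - 5.7)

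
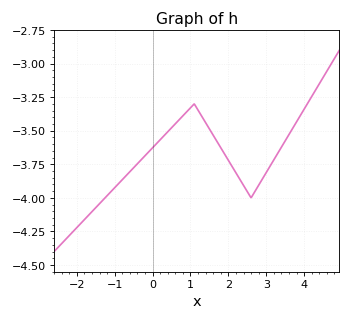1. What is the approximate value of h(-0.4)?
-3.74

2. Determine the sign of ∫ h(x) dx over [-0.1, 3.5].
negative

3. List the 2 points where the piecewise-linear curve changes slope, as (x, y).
(1.1, -3.3); (2.6, -4)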